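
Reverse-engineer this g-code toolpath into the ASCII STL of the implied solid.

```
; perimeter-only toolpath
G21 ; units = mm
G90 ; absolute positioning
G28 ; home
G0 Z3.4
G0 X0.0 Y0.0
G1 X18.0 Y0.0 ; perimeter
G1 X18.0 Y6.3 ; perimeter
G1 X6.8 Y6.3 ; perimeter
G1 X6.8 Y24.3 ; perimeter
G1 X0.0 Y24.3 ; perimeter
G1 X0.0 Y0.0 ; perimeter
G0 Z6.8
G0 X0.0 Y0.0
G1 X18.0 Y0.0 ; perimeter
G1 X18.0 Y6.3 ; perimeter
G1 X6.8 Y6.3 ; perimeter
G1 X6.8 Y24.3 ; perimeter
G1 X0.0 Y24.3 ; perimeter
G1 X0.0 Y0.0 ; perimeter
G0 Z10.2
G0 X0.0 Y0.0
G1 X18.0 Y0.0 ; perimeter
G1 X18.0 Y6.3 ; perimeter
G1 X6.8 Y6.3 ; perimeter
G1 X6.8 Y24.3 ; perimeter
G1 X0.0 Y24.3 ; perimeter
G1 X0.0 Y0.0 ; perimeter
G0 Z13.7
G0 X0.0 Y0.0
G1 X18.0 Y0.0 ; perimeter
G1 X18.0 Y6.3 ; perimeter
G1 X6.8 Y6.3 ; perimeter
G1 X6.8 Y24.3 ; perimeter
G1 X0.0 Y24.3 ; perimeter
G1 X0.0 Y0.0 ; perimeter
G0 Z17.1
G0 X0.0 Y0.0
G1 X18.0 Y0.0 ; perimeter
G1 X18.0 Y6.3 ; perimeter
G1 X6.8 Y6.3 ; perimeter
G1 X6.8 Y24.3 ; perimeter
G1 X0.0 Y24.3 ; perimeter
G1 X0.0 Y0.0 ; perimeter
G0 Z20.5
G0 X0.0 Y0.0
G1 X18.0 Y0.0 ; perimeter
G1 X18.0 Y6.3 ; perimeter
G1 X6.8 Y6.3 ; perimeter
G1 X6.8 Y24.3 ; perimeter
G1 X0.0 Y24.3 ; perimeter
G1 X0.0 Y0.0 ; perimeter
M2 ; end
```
solid part
  facet normal 0.0000 0.0000 -1.0000
    outer loop
      vertex 18.0 6.3 0.0
      vertex 18.0 0.0 0.0
      vertex 0.0 0.0 0.0
    endloop
  endfacet
  facet normal 0.0000 0.0000 -1.0000
    outer loop
      vertex 6.8 6.3 0.0
      vertex 18.0 6.3 0.0
      vertex 0.0 0.0 0.0
    endloop
  endfacet
  facet normal 0.0000 0.0000 -1.0000
    outer loop
      vertex 6.8 24.3 0.0
      vertex 6.8 6.3 0.0
      vertex 0.0 0.0 0.0
    endloop
  endfacet
  facet normal 0.0000 0.0000 -1.0000
    outer loop
      vertex 0.0 24.3 0.0
      vertex 6.8 24.3 0.0
      vertex 0.0 0.0 0.0
    endloop
  endfacet
  facet normal 0.0000 0.0000 1.0000
    outer loop
      vertex 0.0 0.0 20.5
      vertex 18.0 0.0 20.5
      vertex 18.0 6.3 20.5
    endloop
  endfacet
  facet normal 0.0000 0.0000 1.0000
    outer loop
      vertex 0.0 0.0 20.5
      vertex 18.0 6.3 20.5
      vertex 6.8 6.3 20.5
    endloop
  endfacet
  facet normal 0.0000 0.0000 1.0000
    outer loop
      vertex 0.0 0.0 20.5
      vertex 6.8 6.3 20.5
      vertex 6.8 24.3 20.5
    endloop
  endfacet
  facet normal 0.0000 0.0000 1.0000
    outer loop
      vertex 0.0 0.0 20.5
      vertex 6.8 24.3 20.5
      vertex 0.0 24.3 20.5
    endloop
  endfacet
  facet normal 0.0000 -1.0000 0.0000
    outer loop
      vertex 0.0 0.0 0.0
      vertex 18.0 0.0 0.0
      vertex 18.0 0.0 20.5
    endloop
  endfacet
  facet normal 0.0000 -1.0000 0.0000
    outer loop
      vertex 0.0 0.0 0.0
      vertex 18.0 0.0 20.5
      vertex 0.0 0.0 20.5
    endloop
  endfacet
  facet normal 1.0000 0.0000 0.0000
    outer loop
      vertex 18.0 0.0 0.0
      vertex 18.0 6.3 0.0
      vertex 18.0 6.3 20.5
    endloop
  endfacet
  facet normal 1.0000 0.0000 0.0000
    outer loop
      vertex 18.0 0.0 0.0
      vertex 18.0 6.3 20.5
      vertex 18.0 0.0 20.5
    endloop
  endfacet
  facet normal 0.0000 1.0000 0.0000
    outer loop
      vertex 18.0 6.3 0.0
      vertex 6.8 6.3 0.0
      vertex 6.8 6.3 20.5
    endloop
  endfacet
  facet normal 0.0000 1.0000 0.0000
    outer loop
      vertex 18.0 6.3 0.0
      vertex 6.8 6.3 20.5
      vertex 18.0 6.3 20.5
    endloop
  endfacet
  facet normal 1.0000 0.0000 0.0000
    outer loop
      vertex 6.8 6.3 0.0
      vertex 6.8 24.3 0.0
      vertex 6.8 24.3 20.5
    endloop
  endfacet
  facet normal 1.0000 0.0000 0.0000
    outer loop
      vertex 6.8 6.3 0.0
      vertex 6.8 24.3 20.5
      vertex 6.8 6.3 20.5
    endloop
  endfacet
  facet normal 0.0000 1.0000 0.0000
    outer loop
      vertex 6.8 24.3 0.0
      vertex 0.0 24.3 0.0
      vertex 0.0 24.3 20.5
    endloop
  endfacet
  facet normal 0.0000 1.0000 0.0000
    outer loop
      vertex 6.8 24.3 0.0
      vertex 0.0 24.3 20.5
      vertex 6.8 24.3 20.5
    endloop
  endfacet
  facet normal -1.0000 0.0000 0.0000
    outer loop
      vertex 0.0 24.3 0.0
      vertex 0.0 0.0 0.0
      vertex 0.0 0.0 20.5
    endloop
  endfacet
  facet normal -1.0000 0.0000 0.0000
    outer loop
      vertex 0.0 24.3 0.0
      vertex 0.0 0.0 20.5
      vertex 0.0 24.3 20.5
    endloop
  endfacet
endsolid part

The G0 Z moves step by Δz≈3.4 mm. Every layer's G1 loop is the same polygon, so the solid is a straight extrusion of it from z=0 to z≈20.5. Closing with flat bottom and top caps and triangulating gives 20 facets — an L-shaped prism: outer 18 × 24.3 mm, arm thicknesses ≈ 6.3 mm (horizontal) and 6.8 mm (vertical), extruded 20.5 mm in z.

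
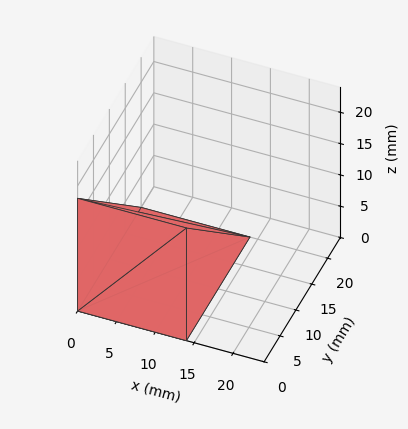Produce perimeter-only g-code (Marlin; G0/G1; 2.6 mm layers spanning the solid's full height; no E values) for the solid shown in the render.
Reading the render: the shape is a wedge (ramp): 14 × 20 mm base, rising to 18 mm along the y=0 edge and sloping linearly to z=0 at y=20 (dimensions read to the nearest mm from the axis ticks). For the g-code, the solid's height is divided into equal slices at the stated Δz and each level perimeter traced with G1 moves after a G0 lift.

; perimeter-only toolpath
G21 ; units = mm
G90 ; absolute positioning
G28 ; home
; layer 1
G0 Z2.6
G0 X0.0 Y0.0
G1 X14.0 Y0.0
G1 X14.0 Y17.1
G1 X0.0 Y17.1
G1 X0.0 Y0.0
; layer 2
G0 Z5.1
G0 X0.0 Y0.0
G1 X14.0 Y0.0
G1 X14.0 Y14.3
G1 X0.0 Y14.3
G1 X0.0 Y0.0
; layer 3
G0 Z7.7
G0 X0.0 Y0.0
G1 X14.0 Y0.0
G1 X14.0 Y11.4
G1 X0.0 Y11.4
G1 X0.0 Y0.0
; layer 4
G0 Z10.3
G0 X0.0 Y0.0
G1 X14.0 Y0.0
G1 X14.0 Y8.6
G1 X0.0 Y8.6
G1 X0.0 Y0.0
; layer 5
G0 Z12.9
G0 X0.0 Y0.0
G1 X14.0 Y0.0
G1 X14.0 Y5.7
G1 X0.0 Y5.7
G1 X0.0 Y0.0
; layer 6
G0 Z15.4
G0 X0.0 Y0.0
G1 X14.0 Y0.0
G1 X14.0 Y2.9
G1 X0.0 Y2.9
G1 X0.0 Y0.0
M2 ; end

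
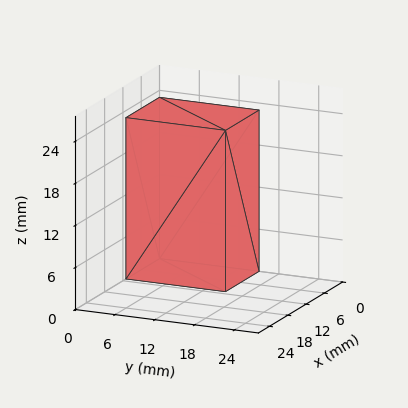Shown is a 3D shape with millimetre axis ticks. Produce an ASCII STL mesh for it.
Reading the render: the shape is a rectangular box, roughly 11 × 15 mm footprint and 23 mm tall (dimensions read to the nearest mm from the axis ticks). For the STL, each face is triangulated and given an outward normal.

solid part
  facet normal 0.0000 0.0000 -1.0000
    outer loop
      vertex 11.0 15.0 0.0
      vertex 11.0 0.0 0.0
      vertex 0.0 0.0 0.0
    endloop
  endfacet
  facet normal 0.0000 0.0000 -1.0000
    outer loop
      vertex 0.0 15.0 0.0
      vertex 11.0 15.0 0.0
      vertex 0.0 0.0 0.0
    endloop
  endfacet
  facet normal 0.0000 0.0000 1.0000
    outer loop
      vertex 0.0 0.0 23.0
      vertex 11.0 0.0 23.0
      vertex 11.0 15.0 23.0
    endloop
  endfacet
  facet normal 0.0000 0.0000 1.0000
    outer loop
      vertex 0.0 0.0 23.0
      vertex 11.0 15.0 23.0
      vertex 0.0 15.0 23.0
    endloop
  endfacet
  facet normal 0.0000 -1.0000 0.0000
    outer loop
      vertex 0.0 0.0 0.0
      vertex 11.0 0.0 0.0
      vertex 11.0 0.0 23.0
    endloop
  endfacet
  facet normal 0.0000 -1.0000 0.0000
    outer loop
      vertex 0.0 0.0 0.0
      vertex 11.0 0.0 23.0
      vertex 0.0 0.0 23.0
    endloop
  endfacet
  facet normal 0.0000 1.0000 0.0000
    outer loop
      vertex 11.0 15.0 23.0
      vertex 11.0 15.0 0.0
      vertex 0.0 15.0 0.0
    endloop
  endfacet
  facet normal 0.0000 1.0000 0.0000
    outer loop
      vertex 0.0 15.0 23.0
      vertex 11.0 15.0 23.0
      vertex 0.0 15.0 0.0
    endloop
  endfacet
  facet normal -1.0000 0.0000 0.0000
    outer loop
      vertex 0.0 15.0 23.0
      vertex 0.0 15.0 0.0
      vertex 0.0 0.0 0.0
    endloop
  endfacet
  facet normal -1.0000 0.0000 0.0000
    outer loop
      vertex 0.0 0.0 23.0
      vertex 0.0 15.0 23.0
      vertex 0.0 0.0 0.0
    endloop
  endfacet
  facet normal 1.0000 0.0000 0.0000
    outer loop
      vertex 11.0 0.0 0.0
      vertex 11.0 15.0 0.0
      vertex 11.0 15.0 23.0
    endloop
  endfacet
  facet normal 1.0000 0.0000 0.0000
    outer loop
      vertex 11.0 0.0 0.0
      vertex 11.0 15.0 23.0
      vertex 11.0 0.0 23.0
    endloop
  endfacet
endsolid part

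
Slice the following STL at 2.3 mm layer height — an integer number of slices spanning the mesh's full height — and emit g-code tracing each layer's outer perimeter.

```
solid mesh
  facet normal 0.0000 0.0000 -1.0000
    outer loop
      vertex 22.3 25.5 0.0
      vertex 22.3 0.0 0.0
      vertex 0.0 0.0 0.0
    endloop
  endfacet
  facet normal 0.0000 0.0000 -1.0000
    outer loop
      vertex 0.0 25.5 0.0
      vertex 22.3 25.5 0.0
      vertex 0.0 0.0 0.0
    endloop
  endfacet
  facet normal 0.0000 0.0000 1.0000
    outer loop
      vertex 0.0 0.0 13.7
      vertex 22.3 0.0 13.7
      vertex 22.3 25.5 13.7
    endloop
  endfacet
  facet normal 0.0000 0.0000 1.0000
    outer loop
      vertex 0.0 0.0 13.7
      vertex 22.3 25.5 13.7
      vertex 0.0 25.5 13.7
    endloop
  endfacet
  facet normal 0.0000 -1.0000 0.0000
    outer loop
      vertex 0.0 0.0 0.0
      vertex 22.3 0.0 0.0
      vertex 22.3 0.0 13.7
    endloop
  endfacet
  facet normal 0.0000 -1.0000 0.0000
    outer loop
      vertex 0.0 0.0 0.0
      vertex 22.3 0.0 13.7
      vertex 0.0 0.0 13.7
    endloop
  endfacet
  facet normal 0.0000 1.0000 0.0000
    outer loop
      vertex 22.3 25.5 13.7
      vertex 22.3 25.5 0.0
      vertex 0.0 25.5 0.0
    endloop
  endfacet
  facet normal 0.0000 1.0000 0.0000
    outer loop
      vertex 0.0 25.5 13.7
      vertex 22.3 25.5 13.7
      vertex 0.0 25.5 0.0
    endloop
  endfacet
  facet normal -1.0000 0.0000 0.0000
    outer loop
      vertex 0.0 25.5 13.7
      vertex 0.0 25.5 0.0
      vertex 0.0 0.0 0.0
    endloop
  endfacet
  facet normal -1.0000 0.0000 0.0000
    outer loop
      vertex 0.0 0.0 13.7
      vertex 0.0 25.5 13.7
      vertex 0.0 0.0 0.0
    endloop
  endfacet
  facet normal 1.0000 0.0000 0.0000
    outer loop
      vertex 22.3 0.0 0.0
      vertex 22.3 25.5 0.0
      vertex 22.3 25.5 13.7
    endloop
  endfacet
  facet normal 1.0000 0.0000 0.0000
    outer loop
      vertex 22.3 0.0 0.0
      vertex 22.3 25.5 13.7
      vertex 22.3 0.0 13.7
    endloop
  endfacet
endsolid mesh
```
; perimeter-only toolpath
G21 ; units = mm
G90 ; absolute positioning
G28 ; home
; layer 1
G0 Z2.3
G0 X0.0 Y0.0
G1 X22.3 Y0.0
G1 X22.3 Y25.5
G1 X0.0 Y25.5
G1 X0.0 Y0.0
; layer 2
G0 Z4.6
G0 X0.0 Y0.0
G1 X22.3 Y0.0
G1 X22.3 Y25.5
G1 X0.0 Y25.5
G1 X0.0 Y0.0
; layer 3
G0 Z6.8
G0 X0.0 Y0.0
G1 X22.3 Y0.0
G1 X22.3 Y25.5
G1 X0.0 Y25.5
G1 X0.0 Y0.0
; layer 4
G0 Z9.1
G0 X0.0 Y0.0
G1 X22.3 Y0.0
G1 X22.3 Y25.5
G1 X0.0 Y25.5
G1 X0.0 Y0.0
; layer 5
G0 Z11.4
G0 X0.0 Y0.0
G1 X22.3 Y0.0
G1 X22.3 Y25.5
G1 X0.0 Y25.5
G1 X0.0 Y0.0
; layer 6
G0 Z13.7
G0 X0.0 Y0.0
G1 X22.3 Y0.0
G1 X22.3 Y25.5
G1 X0.0 Y25.5
G1 X0.0 Y0.0
M2 ; end

The solid is a rectangular box, roughly 22.3 × 25.5 mm footprint and 13.7 mm tall. Slicing at Δz = 2.3 mm — 6 equal slices spanning the solid's height, so layer i sits at z = i·h/6 — gives 6 non-empty perimeters. Each is a 4-segment closed polygon; G0 lifts to the layer z and rapids to the start vertex, then G1 traces the edges.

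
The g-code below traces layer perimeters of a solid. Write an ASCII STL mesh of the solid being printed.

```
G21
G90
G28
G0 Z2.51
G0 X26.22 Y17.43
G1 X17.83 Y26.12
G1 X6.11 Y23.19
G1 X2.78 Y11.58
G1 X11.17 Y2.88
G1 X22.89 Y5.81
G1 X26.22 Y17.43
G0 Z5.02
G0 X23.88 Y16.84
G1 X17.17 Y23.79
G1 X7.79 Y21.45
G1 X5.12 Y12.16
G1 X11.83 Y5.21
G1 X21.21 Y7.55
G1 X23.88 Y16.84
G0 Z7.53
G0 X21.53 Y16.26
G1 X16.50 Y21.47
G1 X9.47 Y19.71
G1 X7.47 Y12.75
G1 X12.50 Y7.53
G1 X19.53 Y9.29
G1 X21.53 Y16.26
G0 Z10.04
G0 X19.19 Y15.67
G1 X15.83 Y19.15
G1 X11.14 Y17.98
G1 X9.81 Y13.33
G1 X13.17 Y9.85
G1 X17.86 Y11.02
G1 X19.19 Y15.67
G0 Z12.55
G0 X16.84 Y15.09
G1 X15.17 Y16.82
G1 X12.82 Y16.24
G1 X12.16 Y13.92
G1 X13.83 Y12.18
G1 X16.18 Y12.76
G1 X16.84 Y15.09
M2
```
solid part
  facet normal 0.0000 0.0000 -1.0000
    outer loop
      vertex 4.43 24.93 0.00
      vertex 18.50 28.44 0.00
      vertex 28.57 18.01 0.00
    endloop
  endfacet
  facet normal 0.0000 0.0000 -1.0000
    outer loop
      vertex 0.43 10.99 0.00
      vertex 4.43 24.93 0.00
      vertex 28.57 18.01 0.00
    endloop
  endfacet
  facet normal 0.0000 0.0000 -1.0000
    outer loop
      vertex 10.50 0.56 0.00
      vertex 0.43 10.99 0.00
      vertex 28.57 18.01 0.00
    endloop
  endfacet
  facet normal 0.0000 0.0000 -1.0000
    outer loop
      vertex 24.57 4.07 0.00
      vertex 10.50 0.56 0.00
      vertex 28.57 18.01 0.00
    endloop
  endfacet
  facet normal 0.5525 0.5334 0.6405
    outer loop
      vertex 28.57 18.01 0.00
      vertex 18.50 28.44 0.00
      vertex 14.50 14.50 15.06
    endloop
  endfacet
  facet normal -0.1859 0.7452 0.6404
    outer loop
      vertex 18.50 28.44 0.00
      vertex 4.43 24.93 0.00
      vertex 14.50 14.50 15.06
    endloop
  endfacet
  facet normal -0.7383 0.2118 0.6404
    outer loop
      vertex 4.43 24.93 0.00
      vertex 0.43 10.99 0.00
      vertex 14.50 14.50 15.06
    endloop
  endfacet
  facet normal -0.5525 -0.5334 0.6405
    outer loop
      vertex 0.43 10.99 0.00
      vertex 10.50 0.56 0.00
      vertex 14.50 14.50 15.06
    endloop
  endfacet
  facet normal 0.1859 -0.7452 0.6404
    outer loop
      vertex 10.50 0.56 0.00
      vertex 24.57 4.07 0.00
      vertex 14.50 14.50 15.06
    endloop
  endfacet
  facet normal 0.7383 -0.2118 0.6404
    outer loop
      vertex 24.57 4.07 0.00
      vertex 28.57 18.01 0.00
      vertex 14.50 14.50 15.06
    endloop
  endfacet
endsolid part

The G0 Z moves step by Δz≈2.51 mm. The G1 loops shrink linearly with z, so the solid tapers from its base footprint up to z≈15.1. Closing with a flat bottom cap and the tapered top and triangulating gives 10 facets — a regular 6-sided pyramid, base circumscribed radius ≈ 14.5 mm, apex at z ≈ 15.1 mm.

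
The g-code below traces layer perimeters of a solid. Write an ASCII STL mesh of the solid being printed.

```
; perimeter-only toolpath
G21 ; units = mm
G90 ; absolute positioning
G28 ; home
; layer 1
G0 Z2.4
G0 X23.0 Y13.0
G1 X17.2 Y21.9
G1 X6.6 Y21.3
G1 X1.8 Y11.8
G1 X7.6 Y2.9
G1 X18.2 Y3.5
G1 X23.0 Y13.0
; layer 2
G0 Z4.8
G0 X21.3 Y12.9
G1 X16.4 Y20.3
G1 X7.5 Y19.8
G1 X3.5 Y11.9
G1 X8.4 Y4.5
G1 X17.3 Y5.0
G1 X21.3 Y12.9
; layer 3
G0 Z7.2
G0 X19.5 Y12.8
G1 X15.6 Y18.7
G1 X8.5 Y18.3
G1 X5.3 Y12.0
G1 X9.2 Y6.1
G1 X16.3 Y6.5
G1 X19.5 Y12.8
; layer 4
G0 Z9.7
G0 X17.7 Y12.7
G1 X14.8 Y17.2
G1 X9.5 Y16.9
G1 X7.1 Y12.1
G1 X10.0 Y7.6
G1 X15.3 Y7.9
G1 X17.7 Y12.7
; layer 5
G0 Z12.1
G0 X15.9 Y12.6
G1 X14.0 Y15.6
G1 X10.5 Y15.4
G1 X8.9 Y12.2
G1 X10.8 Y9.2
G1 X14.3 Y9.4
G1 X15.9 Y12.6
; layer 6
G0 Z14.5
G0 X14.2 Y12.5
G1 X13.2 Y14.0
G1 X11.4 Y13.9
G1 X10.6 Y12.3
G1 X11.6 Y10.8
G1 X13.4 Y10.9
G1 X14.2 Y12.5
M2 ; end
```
solid part
  facet normal 0.0000 0.0000 -1.0000
    outer loop
      vertex 5.6 22.8 0.0
      vertex 18.0 23.5 0.0
      vertex 24.8 13.1 0.0
    endloop
  endfacet
  facet normal 0.0000 0.0000 -1.0000
    outer loop
      vertex 0.0 11.7 0.0
      vertex 5.6 22.8 0.0
      vertex 24.8 13.1 0.0
    endloop
  endfacet
  facet normal 0.0000 0.0000 -1.0000
    outer loop
      vertex 6.8 1.3 0.0
      vertex 0.0 11.7 0.0
      vertex 24.8 13.1 0.0
    endloop
  endfacet
  facet normal 0.0000 0.0000 -1.0000
    outer loop
      vertex 19.2 2.0 0.0
      vertex 6.8 1.3 0.0
      vertex 24.8 13.1 0.0
    endloop
  endfacet
  facet normal 0.7060 0.4616 0.5371
    outer loop
      vertex 24.8 13.1 0.0
      vertex 18.0 23.5 0.0
      vertex 12.4 12.4 16.9
    endloop
  endfacet
  facet normal -0.0475 0.8420 0.5373
    outer loop
      vertex 18.0 23.5 0.0
      vertex 5.6 22.8 0.0
      vertex 12.4 12.4 16.9
    endloop
  endfacet
  facet normal -0.7532 0.3800 0.5369
    outer loop
      vertex 5.6 22.8 0.0
      vertex 0.0 11.7 0.0
      vertex 12.4 12.4 16.9
    endloop
  endfacet
  facet normal -0.7060 -0.4616 0.5371
    outer loop
      vertex 0.0 11.7 0.0
      vertex 6.8 1.3 0.0
      vertex 12.4 12.4 16.9
    endloop
  endfacet
  facet normal 0.0475 -0.8420 0.5373
    outer loop
      vertex 6.8 1.3 0.0
      vertex 19.2 2.0 0.0
      vertex 12.4 12.4 16.9
    endloop
  endfacet
  facet normal 0.7532 -0.3800 0.5369
    outer loop
      vertex 19.2 2.0 0.0
      vertex 24.8 13.1 0.0
      vertex 12.4 12.4 16.9
    endloop
  endfacet
endsolid part

The G0 Z moves step by Δz≈2.4 mm. The G1 loops shrink linearly with z, so the solid tapers from its base footprint up to z≈16.9. Closing with a flat bottom cap and the tapered top and triangulating gives 10 facets — a regular 6-sided pyramid, base circumscribed radius ≈ 12.4 mm, apex at z ≈ 16.9 mm.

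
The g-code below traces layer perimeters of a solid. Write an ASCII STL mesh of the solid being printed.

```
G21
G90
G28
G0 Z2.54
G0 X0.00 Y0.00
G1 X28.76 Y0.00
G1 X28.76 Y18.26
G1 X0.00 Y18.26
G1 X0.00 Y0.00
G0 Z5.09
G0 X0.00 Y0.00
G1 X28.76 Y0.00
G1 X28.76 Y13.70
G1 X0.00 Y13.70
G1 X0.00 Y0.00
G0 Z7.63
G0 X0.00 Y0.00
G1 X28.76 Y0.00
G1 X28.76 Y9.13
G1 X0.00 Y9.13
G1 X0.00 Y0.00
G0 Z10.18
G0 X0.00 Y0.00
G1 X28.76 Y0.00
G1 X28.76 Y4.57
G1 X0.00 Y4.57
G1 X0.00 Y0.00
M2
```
solid part
  facet normal 0.0000 0.0000 -1.0000
    outer loop
      vertex 28.76 22.83 0.00
      vertex 28.76 0.00 0.00
      vertex 0.00 0.00 0.00
    endloop
  endfacet
  facet normal 0.0000 0.0000 -1.0000
    outer loop
      vertex 0.00 22.83 0.00
      vertex 28.76 22.83 0.00
      vertex 0.00 0.00 0.00
    endloop
  endfacet
  facet normal 0.0000 -1.0000 0.0000
    outer loop
      vertex 0.00 0.00 0.00
      vertex 28.76 0.00 0.00
      vertex 28.76 0.00 12.72
    endloop
  endfacet
  facet normal 0.0000 -1.0000 0.0000
    outer loop
      vertex 0.00 0.00 0.00
      vertex 28.76 0.00 12.72
      vertex 0.00 0.00 12.72
    endloop
  endfacet
  facet normal 0.0000 0.4867 0.8736
    outer loop
      vertex 0.00 0.00 12.72
      vertex 28.76 0.00 12.72
      vertex 28.76 22.83 0.00
    endloop
  endfacet
  facet normal 0.0000 0.4867 0.8736
    outer loop
      vertex 0.00 0.00 12.72
      vertex 28.76 22.83 0.00
      vertex 0.00 22.83 0.00
    endloop
  endfacet
  facet normal -1.0000 0.0000 0.0000
    outer loop
      vertex 0.00 0.00 12.72
      vertex 0.00 22.83 0.00
      vertex 0.00 0.00 0.00
    endloop
  endfacet
  facet normal 1.0000 0.0000 0.0000
    outer loop
      vertex 28.76 0.00 0.00
      vertex 28.76 22.83 0.00
      vertex 28.76 0.00 12.72
    endloop
  endfacet
endsolid part

The G0 Z moves step by Δz≈2.54 mm. The G1 loops shrink linearly with z, so the solid tapers from its base footprint up to z≈12.7. Closing with a flat bottom cap and the tapered top and triangulating gives 8 facets — a wedge (ramp): 28.8 × 22.8 mm base, rising to 12.7 mm along the y=0 edge and sloping linearly to z=0 at y=22.8.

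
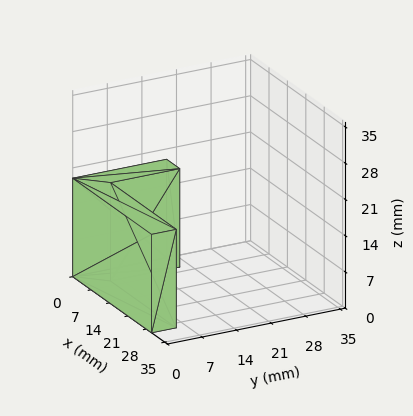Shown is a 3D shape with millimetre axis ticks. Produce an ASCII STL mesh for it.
Reading the render: the shape is an L-shaped prism: outer 30 × 19 mm, arm thicknesses ≈ 5 mm (horizontal) and 5 mm (vertical), extruded 19 mm in z (dimensions read to the nearest mm from the axis ticks). For the STL, each face is triangulated and given an outward normal.

solid part
  facet normal 0.0000 0.0000 -1.0000
    outer loop
      vertex 30.00 5.00 0.00
      vertex 30.00 0.00 0.00
      vertex 0.00 0.00 0.00
    endloop
  endfacet
  facet normal 0.0000 0.0000 -1.0000
    outer loop
      vertex 5.00 5.00 0.00
      vertex 30.00 5.00 0.00
      vertex 0.00 0.00 0.00
    endloop
  endfacet
  facet normal 0.0000 0.0000 -1.0000
    outer loop
      vertex 5.00 19.00 0.00
      vertex 5.00 5.00 0.00
      vertex 0.00 0.00 0.00
    endloop
  endfacet
  facet normal 0.0000 0.0000 -1.0000
    outer loop
      vertex 0.00 19.00 0.00
      vertex 5.00 19.00 0.00
      vertex 0.00 0.00 0.00
    endloop
  endfacet
  facet normal 0.0000 0.0000 1.0000
    outer loop
      vertex 0.00 0.00 19.00
      vertex 30.00 0.00 19.00
      vertex 30.00 5.00 19.00
    endloop
  endfacet
  facet normal 0.0000 0.0000 1.0000
    outer loop
      vertex 0.00 0.00 19.00
      vertex 30.00 5.00 19.00
      vertex 5.00 5.00 19.00
    endloop
  endfacet
  facet normal 0.0000 0.0000 1.0000
    outer loop
      vertex 0.00 0.00 19.00
      vertex 5.00 5.00 19.00
      vertex 5.00 19.00 19.00
    endloop
  endfacet
  facet normal 0.0000 0.0000 1.0000
    outer loop
      vertex 0.00 0.00 19.00
      vertex 5.00 19.00 19.00
      vertex 0.00 19.00 19.00
    endloop
  endfacet
  facet normal 0.0000 -1.0000 0.0000
    outer loop
      vertex 0.00 0.00 0.00
      vertex 30.00 0.00 0.00
      vertex 30.00 0.00 19.00
    endloop
  endfacet
  facet normal 0.0000 -1.0000 0.0000
    outer loop
      vertex 0.00 0.00 0.00
      vertex 30.00 0.00 19.00
      vertex 0.00 0.00 19.00
    endloop
  endfacet
  facet normal 1.0000 0.0000 0.0000
    outer loop
      vertex 30.00 0.00 0.00
      vertex 30.00 5.00 0.00
      vertex 30.00 5.00 19.00
    endloop
  endfacet
  facet normal 1.0000 0.0000 0.0000
    outer loop
      vertex 30.00 0.00 0.00
      vertex 30.00 5.00 19.00
      vertex 30.00 0.00 19.00
    endloop
  endfacet
  facet normal 0.0000 1.0000 0.0000
    outer loop
      vertex 30.00 5.00 0.00
      vertex 5.00 5.00 0.00
      vertex 5.00 5.00 19.00
    endloop
  endfacet
  facet normal 0.0000 1.0000 0.0000
    outer loop
      vertex 30.00 5.00 0.00
      vertex 5.00 5.00 19.00
      vertex 30.00 5.00 19.00
    endloop
  endfacet
  facet normal 1.0000 0.0000 0.0000
    outer loop
      vertex 5.00 5.00 0.00
      vertex 5.00 19.00 0.00
      vertex 5.00 19.00 19.00
    endloop
  endfacet
  facet normal 1.0000 0.0000 0.0000
    outer loop
      vertex 5.00 5.00 0.00
      vertex 5.00 19.00 19.00
      vertex 5.00 5.00 19.00
    endloop
  endfacet
  facet normal 0.0000 1.0000 0.0000
    outer loop
      vertex 5.00 19.00 0.00
      vertex 0.00 19.00 0.00
      vertex 0.00 19.00 19.00
    endloop
  endfacet
  facet normal 0.0000 1.0000 0.0000
    outer loop
      vertex 5.00 19.00 0.00
      vertex 0.00 19.00 19.00
      vertex 5.00 19.00 19.00
    endloop
  endfacet
  facet normal -1.0000 0.0000 0.0000
    outer loop
      vertex 0.00 19.00 0.00
      vertex 0.00 0.00 0.00
      vertex 0.00 0.00 19.00
    endloop
  endfacet
  facet normal -1.0000 0.0000 0.0000
    outer loop
      vertex 0.00 19.00 0.00
      vertex 0.00 0.00 19.00
      vertex 0.00 19.00 19.00
    endloop
  endfacet
endsolid part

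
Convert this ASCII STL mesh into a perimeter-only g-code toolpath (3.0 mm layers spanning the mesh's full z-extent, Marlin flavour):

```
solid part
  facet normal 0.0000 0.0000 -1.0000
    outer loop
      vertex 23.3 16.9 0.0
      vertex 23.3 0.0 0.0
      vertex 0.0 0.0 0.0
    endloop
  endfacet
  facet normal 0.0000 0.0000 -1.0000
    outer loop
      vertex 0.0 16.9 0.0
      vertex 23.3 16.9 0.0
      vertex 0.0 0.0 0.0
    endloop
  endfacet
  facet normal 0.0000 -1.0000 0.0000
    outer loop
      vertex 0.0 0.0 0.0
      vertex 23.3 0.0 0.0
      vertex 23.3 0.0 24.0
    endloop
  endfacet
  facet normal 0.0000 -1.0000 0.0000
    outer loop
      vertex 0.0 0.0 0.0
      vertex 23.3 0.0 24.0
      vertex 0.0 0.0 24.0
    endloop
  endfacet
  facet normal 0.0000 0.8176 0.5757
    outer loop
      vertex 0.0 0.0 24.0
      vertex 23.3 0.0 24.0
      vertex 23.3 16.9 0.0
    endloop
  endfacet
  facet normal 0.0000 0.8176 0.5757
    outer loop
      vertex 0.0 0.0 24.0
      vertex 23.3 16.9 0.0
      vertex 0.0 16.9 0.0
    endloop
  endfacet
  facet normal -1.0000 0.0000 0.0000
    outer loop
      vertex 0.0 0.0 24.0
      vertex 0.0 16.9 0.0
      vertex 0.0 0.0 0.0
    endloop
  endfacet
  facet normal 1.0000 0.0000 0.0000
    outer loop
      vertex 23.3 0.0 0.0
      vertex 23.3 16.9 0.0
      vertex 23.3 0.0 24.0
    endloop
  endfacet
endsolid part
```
; perimeter-only toolpath
G21 ; units = mm
G90 ; absolute positioning
G28 ; home
; layer 1
G0 Z3.0
G0 X0.0 Y0.0
G1 X23.3 Y0.0
G1 X23.3 Y14.8
G1 X0.0 Y14.8
G1 X0.0 Y0.0
; layer 2
G0 Z6.0
G0 X0.0 Y0.0
G1 X23.3 Y0.0
G1 X23.3 Y12.7
G1 X0.0 Y12.7
G1 X0.0 Y0.0
; layer 3
G0 Z9.0
G0 X0.0 Y0.0
G1 X23.3 Y0.0
G1 X23.3 Y10.6
G1 X0.0 Y10.6
G1 X0.0 Y0.0
; layer 4
G0 Z12.0
G0 X0.0 Y0.0
G1 X23.3 Y0.0
G1 X23.3 Y8.4
G1 X0.0 Y8.4
G1 X0.0 Y0.0
; layer 5
G0 Z15.0
G0 X0.0 Y0.0
G1 X23.3 Y0.0
G1 X23.3 Y6.3
G1 X0.0 Y6.3
G1 X0.0 Y0.0
; layer 6
G0 Z18.0
G0 X0.0 Y0.0
G1 X23.3 Y0.0
G1 X23.3 Y4.2
G1 X0.0 Y4.2
G1 X0.0 Y0.0
; layer 7
G0 Z21.0
G0 X0.0 Y0.0
G1 X23.3 Y0.0
G1 X23.3 Y2.1
G1 X0.0 Y2.1
G1 X0.0 Y0.0
M2 ; end

The solid is a wedge (ramp): 23.3 × 16.9 mm base, rising to 24 mm along the y=0 edge and sloping linearly to z=0 at y=16.9. Slicing at Δz = 3.0 mm — 8 equal slices spanning the solid's height, so layer i sits at z = i·h/8 — gives 7 non-empty perimeters. Each is a 4-segment closed polygon; G0 lifts to the layer z and rapids to the start vertex, then G1 traces the edges. The cross-section shrinks linearly with z (the slice at the apex is degenerate and omitted).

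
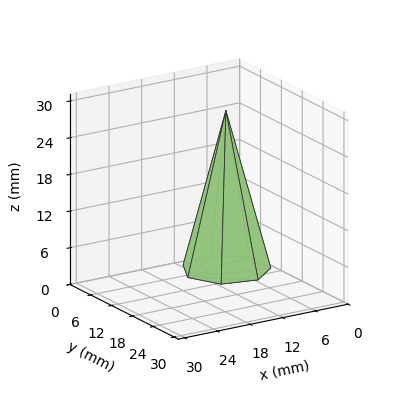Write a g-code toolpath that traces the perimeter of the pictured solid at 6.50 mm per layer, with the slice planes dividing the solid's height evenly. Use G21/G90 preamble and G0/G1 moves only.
Reading the render: the shape is a regular 7-sided pyramid, base circumscribed radius ≈ 7 mm, apex at z ≈ 26 mm (dimensions read to the nearest mm from the axis ticks). For the g-code, the solid's height is divided into equal slices at the stated Δz and each level perimeter traced with G1 moves after a G0 lift.

; perimeter-only toolpath
G21 ; units = mm
G90 ; absolute positioning
G28 ; home
; layer 1
G0 Z6.50
G0 X12.25 Y7.00
G1 X10.27 Y11.10
G1 X5.83 Y12.12
G1 X2.27 Y9.28
G1 X2.27 Y4.72
G1 X5.83 Y1.89
G1 X10.27 Y2.90
G1 X12.25 Y7.00
; layer 2
G0 Z13.00
G0 X10.50 Y7.00
G1 X9.18 Y9.73
G1 X6.22 Y10.41
G1 X3.84 Y8.52
G1 X3.84 Y5.48
G1 X6.22 Y3.59
G1 X9.18 Y4.26
G1 X10.50 Y7.00
; layer 3
G0 Z19.50
G0 X8.75 Y7.00
G1 X8.09 Y8.37
G1 X6.61 Y8.71
G1 X5.42 Y7.76
G1 X5.42 Y6.24
G1 X6.61 Y5.29
G1 X8.09 Y5.63
G1 X8.75 Y7.00
M2 ; end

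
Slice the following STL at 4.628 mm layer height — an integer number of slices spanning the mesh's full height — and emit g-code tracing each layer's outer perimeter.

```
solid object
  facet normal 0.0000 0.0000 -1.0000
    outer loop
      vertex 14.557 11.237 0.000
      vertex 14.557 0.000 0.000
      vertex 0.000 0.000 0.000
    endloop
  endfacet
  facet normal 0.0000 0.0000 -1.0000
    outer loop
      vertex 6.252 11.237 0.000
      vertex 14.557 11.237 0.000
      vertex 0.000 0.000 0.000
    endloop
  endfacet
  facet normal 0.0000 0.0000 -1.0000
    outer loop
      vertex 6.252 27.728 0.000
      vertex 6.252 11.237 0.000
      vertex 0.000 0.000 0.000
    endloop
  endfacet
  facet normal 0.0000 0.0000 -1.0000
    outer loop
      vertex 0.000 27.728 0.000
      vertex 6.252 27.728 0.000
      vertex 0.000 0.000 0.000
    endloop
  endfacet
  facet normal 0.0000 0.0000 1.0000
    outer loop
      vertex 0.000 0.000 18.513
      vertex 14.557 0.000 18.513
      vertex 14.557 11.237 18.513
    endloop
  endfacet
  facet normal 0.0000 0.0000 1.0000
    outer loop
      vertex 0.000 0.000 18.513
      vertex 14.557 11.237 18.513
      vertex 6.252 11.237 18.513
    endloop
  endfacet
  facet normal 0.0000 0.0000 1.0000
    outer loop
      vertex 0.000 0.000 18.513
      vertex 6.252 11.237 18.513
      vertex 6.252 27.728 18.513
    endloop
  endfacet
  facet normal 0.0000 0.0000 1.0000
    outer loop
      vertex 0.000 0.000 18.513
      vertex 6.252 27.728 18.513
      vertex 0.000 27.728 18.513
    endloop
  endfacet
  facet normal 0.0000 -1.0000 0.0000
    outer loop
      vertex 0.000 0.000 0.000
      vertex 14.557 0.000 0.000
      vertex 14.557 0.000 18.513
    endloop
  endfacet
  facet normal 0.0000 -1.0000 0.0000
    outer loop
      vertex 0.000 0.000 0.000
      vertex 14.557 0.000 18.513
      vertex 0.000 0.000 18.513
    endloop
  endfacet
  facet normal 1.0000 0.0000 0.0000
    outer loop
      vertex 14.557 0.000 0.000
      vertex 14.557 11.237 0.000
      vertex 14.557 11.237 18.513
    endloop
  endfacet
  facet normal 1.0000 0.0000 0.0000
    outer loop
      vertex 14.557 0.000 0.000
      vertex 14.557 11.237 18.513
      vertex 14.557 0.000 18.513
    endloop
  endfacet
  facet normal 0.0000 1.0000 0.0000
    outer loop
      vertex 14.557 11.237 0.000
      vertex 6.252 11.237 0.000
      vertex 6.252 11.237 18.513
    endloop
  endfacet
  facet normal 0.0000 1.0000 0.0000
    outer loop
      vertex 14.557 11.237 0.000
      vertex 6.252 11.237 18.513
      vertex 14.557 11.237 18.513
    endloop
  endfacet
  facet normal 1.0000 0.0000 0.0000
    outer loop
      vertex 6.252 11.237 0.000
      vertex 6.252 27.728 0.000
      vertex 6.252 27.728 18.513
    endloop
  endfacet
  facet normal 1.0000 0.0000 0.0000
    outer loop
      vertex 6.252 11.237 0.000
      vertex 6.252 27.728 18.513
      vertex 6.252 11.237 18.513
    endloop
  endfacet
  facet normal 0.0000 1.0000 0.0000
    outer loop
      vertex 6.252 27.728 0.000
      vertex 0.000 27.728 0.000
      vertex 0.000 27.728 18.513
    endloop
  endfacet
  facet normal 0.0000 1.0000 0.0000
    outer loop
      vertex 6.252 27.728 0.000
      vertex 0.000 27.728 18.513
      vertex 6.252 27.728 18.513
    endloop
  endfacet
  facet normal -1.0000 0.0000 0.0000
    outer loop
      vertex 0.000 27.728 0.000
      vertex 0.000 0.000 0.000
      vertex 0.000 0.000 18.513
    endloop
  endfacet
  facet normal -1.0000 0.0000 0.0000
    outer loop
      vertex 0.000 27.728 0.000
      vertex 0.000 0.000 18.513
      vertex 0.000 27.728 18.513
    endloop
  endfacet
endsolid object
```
; perimeter-only toolpath
G21 ; units = mm
G90 ; absolute positioning
G28 ; home
; layer 1
G0 Z4.628
G0 X0.000 Y0.000
G1 X14.557 Y0.000
G1 X14.557 Y11.237
G1 X6.252 Y11.237
G1 X6.252 Y27.728
G1 X0.000 Y27.728
G1 X0.000 Y0.000
; layer 2
G0 Z9.257
G0 X0.000 Y0.000
G1 X14.557 Y0.000
G1 X14.557 Y11.237
G1 X6.252 Y11.237
G1 X6.252 Y27.728
G1 X0.000 Y27.728
G1 X0.000 Y0.000
; layer 3
G0 Z13.885
G0 X0.000 Y0.000
G1 X14.557 Y0.000
G1 X14.557 Y11.237
G1 X6.252 Y11.237
G1 X6.252 Y27.728
G1 X0.000 Y27.728
G1 X0.000 Y0.000
; layer 4
G0 Z18.513
G0 X0.000 Y0.000
G1 X14.557 Y0.000
G1 X14.557 Y11.237
G1 X6.252 Y11.237
G1 X6.252 Y27.728
G1 X0.000 Y27.728
G1 X0.000 Y0.000
M2 ; end

The solid is an L-shaped prism: outer 14.6 × 27.7 mm, arm thicknesses ≈ 11.2 mm (horizontal) and 6.25 mm (vertical), extruded 18.5 mm in z. Slicing at Δz = 4.628 mm — 4 equal slices spanning the solid's height, so layer i sits at z = i·h/4 — gives 4 non-empty perimeters. Each is a 6-segment closed polygon; G0 lifts to the layer z and rapids to the start vertex, then G1 traces the edges.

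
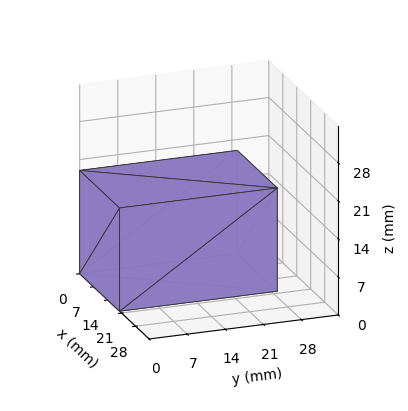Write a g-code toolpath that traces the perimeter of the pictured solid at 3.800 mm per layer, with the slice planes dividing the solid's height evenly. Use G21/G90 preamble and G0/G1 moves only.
Reading the render: the shape is a rectangular box, roughly 20 × 29 mm footprint and 19 mm tall (dimensions read to the nearest mm from the axis ticks). For the g-code, the solid's height is divided into equal slices at the stated Δz and each level perimeter traced with G1 moves after a G0 lift.

; perimeter-only toolpath
G21 ; units = mm
G90 ; absolute positioning
G28 ; home
; layer 1
G0 Z3.800
G0 X0.000 Y0.000
G1 X20.000 Y0.000
G1 X20.000 Y29.000
G1 X0.000 Y29.000
G1 X0.000 Y0.000
; layer 2
G0 Z7.600
G0 X0.000 Y0.000
G1 X20.000 Y0.000
G1 X20.000 Y29.000
G1 X0.000 Y29.000
G1 X0.000 Y0.000
; layer 3
G0 Z11.400
G0 X0.000 Y0.000
G1 X20.000 Y0.000
G1 X20.000 Y29.000
G1 X0.000 Y29.000
G1 X0.000 Y0.000
; layer 4
G0 Z15.200
G0 X0.000 Y0.000
G1 X20.000 Y0.000
G1 X20.000 Y29.000
G1 X0.000 Y29.000
G1 X0.000 Y0.000
; layer 5
G0 Z19.000
G0 X0.000 Y0.000
G1 X20.000 Y0.000
G1 X20.000 Y29.000
G1 X0.000 Y29.000
G1 X0.000 Y0.000
M2 ; end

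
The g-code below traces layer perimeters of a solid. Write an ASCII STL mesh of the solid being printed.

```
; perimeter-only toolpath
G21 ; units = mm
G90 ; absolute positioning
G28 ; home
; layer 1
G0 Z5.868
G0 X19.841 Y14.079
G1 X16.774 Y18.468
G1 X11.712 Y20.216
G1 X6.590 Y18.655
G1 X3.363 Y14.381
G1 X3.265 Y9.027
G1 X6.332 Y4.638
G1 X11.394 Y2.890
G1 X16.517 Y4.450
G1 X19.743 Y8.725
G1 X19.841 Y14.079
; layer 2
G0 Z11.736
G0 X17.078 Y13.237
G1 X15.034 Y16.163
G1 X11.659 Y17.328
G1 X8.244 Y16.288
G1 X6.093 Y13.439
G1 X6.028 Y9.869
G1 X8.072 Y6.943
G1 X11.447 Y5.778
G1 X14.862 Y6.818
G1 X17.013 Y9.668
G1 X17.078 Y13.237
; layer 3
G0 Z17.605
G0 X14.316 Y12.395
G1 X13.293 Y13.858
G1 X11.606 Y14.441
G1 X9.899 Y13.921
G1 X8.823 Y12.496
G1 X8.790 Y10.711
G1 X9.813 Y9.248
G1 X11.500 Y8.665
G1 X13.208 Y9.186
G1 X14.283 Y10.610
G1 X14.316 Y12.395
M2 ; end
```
solid part
  facet normal 0.0000 0.0000 -1.0000
    outer loop
      vertex 11.765 23.104 0.000
      vertex 18.514 20.773 0.000
      vertex 22.604 14.921 0.000
    endloop
  endfacet
  facet normal 0.0000 0.0000 -1.0000
    outer loop
      vertex 4.935 21.023 0.000
      vertex 11.765 23.104 0.000
      vertex 22.604 14.921 0.000
    endloop
  endfacet
  facet normal 0.0000 0.0000 -1.0000
    outer loop
      vertex 0.633 15.324 0.000
      vertex 4.935 21.023 0.000
      vertex 22.604 14.921 0.000
    endloop
  endfacet
  facet normal 0.0000 0.0000 -1.0000
    outer loop
      vertex 0.502 8.185 0.000
      vertex 0.633 15.324 0.000
      vertex 22.604 14.921 0.000
    endloop
  endfacet
  facet normal 0.0000 0.0000 -1.0000
    outer loop
      vertex 4.592 2.333 0.000
      vertex 0.502 8.185 0.000
      vertex 22.604 14.921 0.000
    endloop
  endfacet
  facet normal 0.0000 0.0000 -1.0000
    outer loop
      vertex 11.341 0.002 0.000
      vertex 4.592 2.333 0.000
      vertex 22.604 14.921 0.000
    endloop
  endfacet
  facet normal 0.0000 0.0000 -1.0000
    outer loop
      vertex 18.171 2.083 0.000
      vertex 11.341 0.002 0.000
      vertex 22.604 14.921 0.000
    endloop
  endfacet
  facet normal 0.0000 0.0000 -1.0000
    outer loop
      vertex 22.473 7.782 0.000
      vertex 18.171 2.083 0.000
      vertex 22.604 14.921 0.000
    endloop
  endfacet
  facet normal 0.7424 0.5188 0.4239
    outer loop
      vertex 22.604 14.921 0.000
      vertex 18.514 20.773 0.000
      vertex 11.553 11.553 23.473
    endloop
  endfacet
  facet normal 0.2957 0.8561 0.4239
    outer loop
      vertex 18.514 20.773 0.000
      vertex 11.765 23.104 0.000
      vertex 11.553 11.553 23.473
    endloop
  endfacet
  facet normal -0.2640 0.8664 0.4240
    outer loop
      vertex 11.765 23.104 0.000
      vertex 4.935 21.023 0.000
      vertex 11.553 11.553 23.473
    endloop
  endfacet
  facet normal -0.7229 0.5457 0.4239
    outer loop
      vertex 4.935 21.023 0.000
      vertex 0.633 15.324 0.000
      vertex 11.553 11.553 23.473
    endloop
  endfacet
  facet normal -0.9055 0.0166 0.4239
    outer loop
      vertex 0.633 15.324 0.000
      vertex 0.502 8.185 0.000
      vertex 11.553 11.553 23.473
    endloop
  endfacet
  facet normal -0.7424 -0.5188 0.4239
    outer loop
      vertex 0.502 8.185 0.000
      vertex 4.592 2.333 0.000
      vertex 11.553 11.553 23.473
    endloop
  endfacet
  facet normal -0.2957 -0.8561 0.4239
    outer loop
      vertex 4.592 2.333 0.000
      vertex 11.341 0.002 0.000
      vertex 11.553 11.553 23.473
    endloop
  endfacet
  facet normal 0.2640 -0.8664 0.4240
    outer loop
      vertex 11.341 0.002 0.000
      vertex 18.171 2.083 0.000
      vertex 11.553 11.553 23.473
    endloop
  endfacet
  facet normal 0.7229 -0.5457 0.4239
    outer loop
      vertex 18.171 2.083 0.000
      vertex 22.473 7.782 0.000
      vertex 11.553 11.553 23.473
    endloop
  endfacet
  facet normal 0.9055 -0.0166 0.4239
    outer loop
      vertex 22.473 7.782 0.000
      vertex 22.604 14.921 0.000
      vertex 11.553 11.553 23.473
    endloop
  endfacet
endsolid part

The G0 Z moves step by Δz≈5.868 mm. The G1 loops shrink linearly with z, so the solid tapers from its base footprint up to z≈23.5. Closing with a flat bottom cap and the tapered top and triangulating gives 18 facets — a regular 10-sided pyramid, base circumscribed radius ≈ 11.6 mm, apex at z ≈ 23.5 mm.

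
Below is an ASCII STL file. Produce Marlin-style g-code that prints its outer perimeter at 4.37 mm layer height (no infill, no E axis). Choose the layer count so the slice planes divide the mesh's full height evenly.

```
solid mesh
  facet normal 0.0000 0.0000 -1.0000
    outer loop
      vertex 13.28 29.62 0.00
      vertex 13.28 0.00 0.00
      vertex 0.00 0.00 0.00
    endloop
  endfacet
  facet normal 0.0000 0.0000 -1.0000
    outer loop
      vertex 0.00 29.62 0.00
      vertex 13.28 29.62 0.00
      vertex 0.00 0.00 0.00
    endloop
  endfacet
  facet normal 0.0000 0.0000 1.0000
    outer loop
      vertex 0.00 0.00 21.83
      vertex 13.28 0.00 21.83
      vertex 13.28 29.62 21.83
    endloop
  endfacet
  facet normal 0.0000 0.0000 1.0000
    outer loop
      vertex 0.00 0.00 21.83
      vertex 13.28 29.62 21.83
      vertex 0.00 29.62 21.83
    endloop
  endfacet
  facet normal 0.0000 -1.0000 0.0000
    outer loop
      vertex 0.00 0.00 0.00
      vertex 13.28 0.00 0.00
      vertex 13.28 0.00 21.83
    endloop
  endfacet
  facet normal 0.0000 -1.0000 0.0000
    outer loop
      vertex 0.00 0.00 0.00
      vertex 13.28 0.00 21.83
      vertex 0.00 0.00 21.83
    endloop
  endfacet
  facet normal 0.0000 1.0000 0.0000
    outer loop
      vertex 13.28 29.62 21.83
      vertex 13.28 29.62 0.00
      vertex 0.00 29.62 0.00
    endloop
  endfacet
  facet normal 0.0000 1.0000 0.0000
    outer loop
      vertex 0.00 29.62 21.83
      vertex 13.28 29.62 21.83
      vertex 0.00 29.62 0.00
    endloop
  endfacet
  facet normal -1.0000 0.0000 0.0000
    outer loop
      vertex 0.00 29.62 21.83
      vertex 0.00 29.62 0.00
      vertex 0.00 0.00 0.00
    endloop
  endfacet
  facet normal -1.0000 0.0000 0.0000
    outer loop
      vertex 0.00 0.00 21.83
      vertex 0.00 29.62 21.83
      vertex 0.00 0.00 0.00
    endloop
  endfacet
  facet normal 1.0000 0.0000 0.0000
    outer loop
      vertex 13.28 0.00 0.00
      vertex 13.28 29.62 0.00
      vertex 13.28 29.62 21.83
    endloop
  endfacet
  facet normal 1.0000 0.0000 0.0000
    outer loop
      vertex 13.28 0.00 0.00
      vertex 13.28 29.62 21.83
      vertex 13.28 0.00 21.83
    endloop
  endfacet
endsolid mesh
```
; perimeter-only toolpath
G21 ; units = mm
G90 ; absolute positioning
G28 ; home
; layer 1
G0 Z4.37
G0 X0.00 Y0.00
G1 X13.28 Y0.00
G1 X13.28 Y29.62
G1 X0.00 Y29.62
G1 X0.00 Y0.00
; layer 2
G0 Z8.73
G0 X0.00 Y0.00
G1 X13.28 Y0.00
G1 X13.28 Y29.62
G1 X0.00 Y29.62
G1 X0.00 Y0.00
; layer 3
G0 Z13.10
G0 X0.00 Y0.00
G1 X13.28 Y0.00
G1 X13.28 Y29.62
G1 X0.00 Y29.62
G1 X0.00 Y0.00
; layer 4
G0 Z17.46
G0 X0.00 Y0.00
G1 X13.28 Y0.00
G1 X13.28 Y29.62
G1 X0.00 Y29.62
G1 X0.00 Y0.00
; layer 5
G0 Z21.83
G0 X0.00 Y0.00
G1 X13.28 Y0.00
G1 X13.28 Y29.62
G1 X0.00 Y29.62
G1 X0.00 Y0.00
M2 ; end

The solid is a rectangular box, roughly 13.3 × 29.6 mm footprint and 21.8 mm tall. Slicing at Δz = 4.37 mm — 5 equal slices spanning the solid's height, so layer i sits at z = i·h/5 — gives 5 non-empty perimeters. Each is a 4-segment closed polygon; G0 lifts to the layer z and rapids to the start vertex, then G1 traces the edges.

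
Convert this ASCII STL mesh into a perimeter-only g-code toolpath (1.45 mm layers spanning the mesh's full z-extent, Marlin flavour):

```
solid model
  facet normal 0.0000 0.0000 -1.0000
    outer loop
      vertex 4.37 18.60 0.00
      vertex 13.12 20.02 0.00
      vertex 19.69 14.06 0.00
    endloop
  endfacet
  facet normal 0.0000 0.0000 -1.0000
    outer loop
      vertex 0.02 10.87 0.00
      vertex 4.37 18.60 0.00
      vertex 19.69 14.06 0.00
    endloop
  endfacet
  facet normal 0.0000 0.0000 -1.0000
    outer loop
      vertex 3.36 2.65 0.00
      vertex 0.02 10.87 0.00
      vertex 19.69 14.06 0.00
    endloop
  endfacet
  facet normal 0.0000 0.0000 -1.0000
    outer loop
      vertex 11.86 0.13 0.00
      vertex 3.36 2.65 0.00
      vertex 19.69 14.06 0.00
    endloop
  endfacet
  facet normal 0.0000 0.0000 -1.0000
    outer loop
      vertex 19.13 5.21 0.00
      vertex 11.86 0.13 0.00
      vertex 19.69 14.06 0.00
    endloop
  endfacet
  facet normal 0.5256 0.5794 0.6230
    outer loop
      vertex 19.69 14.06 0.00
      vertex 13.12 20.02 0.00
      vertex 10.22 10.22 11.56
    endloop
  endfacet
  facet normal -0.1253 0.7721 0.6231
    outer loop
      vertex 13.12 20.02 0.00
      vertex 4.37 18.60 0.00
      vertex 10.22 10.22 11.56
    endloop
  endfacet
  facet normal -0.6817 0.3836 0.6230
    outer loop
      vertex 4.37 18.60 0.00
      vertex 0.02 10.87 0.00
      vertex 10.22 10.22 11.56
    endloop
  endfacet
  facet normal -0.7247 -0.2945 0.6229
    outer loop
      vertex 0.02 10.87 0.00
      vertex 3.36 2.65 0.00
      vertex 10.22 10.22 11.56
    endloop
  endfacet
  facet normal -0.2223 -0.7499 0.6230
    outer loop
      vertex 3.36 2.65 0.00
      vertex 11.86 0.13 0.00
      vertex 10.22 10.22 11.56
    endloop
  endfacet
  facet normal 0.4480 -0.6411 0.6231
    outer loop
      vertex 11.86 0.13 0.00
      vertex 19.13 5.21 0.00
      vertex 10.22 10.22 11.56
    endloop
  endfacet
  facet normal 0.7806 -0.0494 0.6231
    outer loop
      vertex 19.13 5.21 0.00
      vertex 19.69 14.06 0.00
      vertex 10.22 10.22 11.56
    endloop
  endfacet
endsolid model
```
; perimeter-only toolpath
G21 ; units = mm
G90 ; absolute positioning
G28 ; home
; layer 1
G0 Z1.45
G0 X18.51 Y13.58
G1 X12.76 Y18.79
G1 X5.10 Y17.55
G1 X1.30 Y10.79
G1 X4.22 Y3.60
G1 X11.65 Y1.39
G1 X18.02 Y5.84
G1 X18.51 Y13.58
; layer 2
G0 Z2.89
G0 X17.32 Y13.10
G1 X12.39 Y17.57
G1 X5.83 Y16.51
G1 X2.57 Y10.71
G1 X5.08 Y4.54
G1 X11.45 Y2.65
G1 X16.90 Y6.46
G1 X17.32 Y13.10
; layer 3
G0 Z4.33
G0 X16.14 Y12.62
G1 X12.03 Y16.34
G1 X6.56 Y15.46
G1 X3.85 Y10.63
G1 X5.93 Y5.49
G1 X11.25 Y3.91
G1 X15.79 Y7.09
G1 X16.14 Y12.62
; layer 4
G0 Z5.78
G0 X14.96 Y12.14
G1 X11.67 Y15.12
G1 X7.29 Y14.41
G1 X5.12 Y10.54
G1 X6.79 Y6.44
G1 X11.04 Y5.18
G1 X14.68 Y7.71
G1 X14.96 Y12.14
; layer 5
G0 Z7.23
G0 X13.77 Y11.66
G1 X11.31 Y13.89
G1 X8.03 Y13.36
G1 X6.40 Y10.46
G1 X7.65 Y7.38
G1 X10.84 Y6.44
G1 X13.56 Y8.34
G1 X13.77 Y11.66
; layer 6
G0 Z8.67
G0 X12.59 Y11.18
G1 X10.95 Y12.67
G1 X8.76 Y12.32
G1 X7.67 Y10.38
G1 X8.51 Y8.33
G1 X10.63 Y7.70
G1 X12.45 Y8.97
G1 X12.59 Y11.18
; layer 7
G0 Z10.12
G0 X11.40 Y10.70
G1 X10.58 Y11.45
G1 X9.49 Y11.27
G1 X8.95 Y10.30
G1 X9.36 Y9.27
G1 X10.43 Y8.96
G1 X11.33 Y9.59
G1 X11.40 Y10.70
M2 ; end

The solid is a regular 7-sided pyramid, base circumscribed radius ≈ 10.2 mm, apex at z ≈ 11.6 mm. Slicing at Δz = 1.45 mm — 8 equal slices spanning the solid's height, so layer i sits at z = i·h/8 — gives 7 non-empty perimeters. Each is a 7-segment closed polygon; G0 lifts to the layer z and rapids to the start vertex, then G1 traces the edges. The cross-section shrinks linearly with z (the slice at the apex is degenerate and omitted).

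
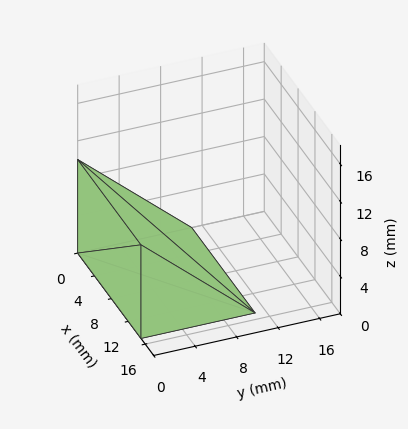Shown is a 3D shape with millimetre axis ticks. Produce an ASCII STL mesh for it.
Reading the render: the shape is a wedge (ramp): 15 × 11 mm base, rising to 10 mm along the y=0 edge and sloping linearly to z=0 at y=11 (dimensions read to the nearest mm from the axis ticks). For the STL, each face is triangulated and given an outward normal.

solid part
  facet normal 0.0000 0.0000 -1.0000
    outer loop
      vertex 15.000 11.000 0.000
      vertex 15.000 0.000 0.000
      vertex 0.000 0.000 0.000
    endloop
  endfacet
  facet normal 0.0000 0.0000 -1.0000
    outer loop
      vertex 0.000 11.000 0.000
      vertex 15.000 11.000 0.000
      vertex 0.000 0.000 0.000
    endloop
  endfacet
  facet normal 0.0000 -1.0000 0.0000
    outer loop
      vertex 0.000 0.000 0.000
      vertex 15.000 0.000 0.000
      vertex 15.000 0.000 10.000
    endloop
  endfacet
  facet normal 0.0000 -1.0000 0.0000
    outer loop
      vertex 0.000 0.000 0.000
      vertex 15.000 0.000 10.000
      vertex 0.000 0.000 10.000
    endloop
  endfacet
  facet normal 0.0000 0.6727 0.7399
    outer loop
      vertex 0.000 0.000 10.000
      vertex 15.000 0.000 10.000
      vertex 15.000 11.000 0.000
    endloop
  endfacet
  facet normal 0.0000 0.6727 0.7399
    outer loop
      vertex 0.000 0.000 10.000
      vertex 15.000 11.000 0.000
      vertex 0.000 11.000 0.000
    endloop
  endfacet
  facet normal -1.0000 0.0000 0.0000
    outer loop
      vertex 0.000 0.000 10.000
      vertex 0.000 11.000 0.000
      vertex 0.000 0.000 0.000
    endloop
  endfacet
  facet normal 1.0000 0.0000 0.0000
    outer loop
      vertex 15.000 0.000 0.000
      vertex 15.000 11.000 0.000
      vertex 15.000 0.000 10.000
    endloop
  endfacet
endsolid part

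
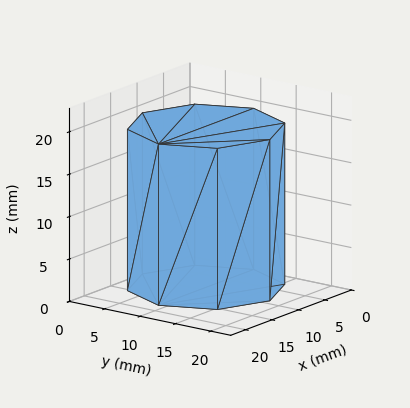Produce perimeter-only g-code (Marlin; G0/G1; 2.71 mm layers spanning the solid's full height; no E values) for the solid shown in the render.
Reading the render: the shape is a regular 8-sided prism (a cylinder approximated with 8 flat sides), circumscribed radius ≈ 9 mm, height ≈ 19 mm (dimensions read to the nearest mm from the axis ticks). For the g-code, the solid's height is divided into equal slices at the stated Δz and each level perimeter traced with G1 moves after a G0 lift.

; perimeter-only toolpath
G21 ; units = mm
G90 ; absolute positioning
G28 ; home
; layer 1
G0 Z2.71
G0 X18.00 Y9.00
G1 X15.36 Y15.36
G1 X9.00 Y18.00
G1 X2.64 Y15.36
G1 X0.00 Y9.00
G1 X2.64 Y2.64
G1 X9.00 Y0.00
G1 X15.36 Y2.64
G1 X18.00 Y9.00
; layer 2
G0 Z5.43
G0 X18.00 Y9.00
G1 X15.36 Y15.36
G1 X9.00 Y18.00
G1 X2.64 Y15.36
G1 X0.00 Y9.00
G1 X2.64 Y2.64
G1 X9.00 Y0.00
G1 X15.36 Y2.64
G1 X18.00 Y9.00
; layer 3
G0 Z8.14
G0 X18.00 Y9.00
G1 X15.36 Y15.36
G1 X9.00 Y18.00
G1 X2.64 Y15.36
G1 X0.00 Y9.00
G1 X2.64 Y2.64
G1 X9.00 Y0.00
G1 X15.36 Y2.64
G1 X18.00 Y9.00
; layer 4
G0 Z10.86
G0 X18.00 Y9.00
G1 X15.36 Y15.36
G1 X9.00 Y18.00
G1 X2.64 Y15.36
G1 X0.00 Y9.00
G1 X2.64 Y2.64
G1 X9.00 Y0.00
G1 X15.36 Y2.64
G1 X18.00 Y9.00
; layer 5
G0 Z13.57
G0 X18.00 Y9.00
G1 X15.36 Y15.36
G1 X9.00 Y18.00
G1 X2.64 Y15.36
G1 X0.00 Y9.00
G1 X2.64 Y2.64
G1 X9.00 Y0.00
G1 X15.36 Y2.64
G1 X18.00 Y9.00
; layer 6
G0 Z16.29
G0 X18.00 Y9.00
G1 X15.36 Y15.36
G1 X9.00 Y18.00
G1 X2.64 Y15.36
G1 X0.00 Y9.00
G1 X2.64 Y2.64
G1 X9.00 Y0.00
G1 X15.36 Y2.64
G1 X18.00 Y9.00
; layer 7
G0 Z19.00
G0 X18.00 Y9.00
G1 X15.36 Y15.36
G1 X9.00 Y18.00
G1 X2.64 Y15.36
G1 X0.00 Y9.00
G1 X2.64 Y2.64
G1 X9.00 Y0.00
G1 X15.36 Y2.64
G1 X18.00 Y9.00
M2 ; end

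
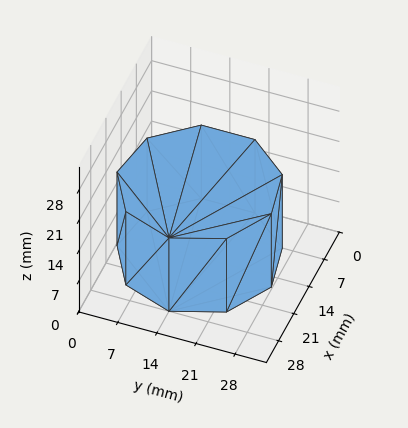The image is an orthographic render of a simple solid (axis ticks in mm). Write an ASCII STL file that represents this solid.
Reading the render: the shape is a regular 9-sided prism (a cylinder approximated with 9 flat sides), circumscribed radius ≈ 14 mm, height ≈ 17 mm (dimensions read to the nearest mm from the axis ticks). For the STL, each face is triangulated and given an outward normal.

solid part
  facet normal 0.0000 0.0000 -1.0000
    outer loop
      vertex 16.4 27.8 0.0
      vertex 24.7 23.0 0.0
      vertex 28.0 14.0 0.0
    endloop
  endfacet
  facet normal 0.0000 0.0000 -1.0000
    outer loop
      vertex 7.0 26.1 0.0
      vertex 16.4 27.8 0.0
      vertex 28.0 14.0 0.0
    endloop
  endfacet
  facet normal 0.0000 0.0000 -1.0000
    outer loop
      vertex 0.8 18.8 0.0
      vertex 7.0 26.1 0.0
      vertex 28.0 14.0 0.0
    endloop
  endfacet
  facet normal 0.0000 0.0000 -1.0000
    outer loop
      vertex 0.8 9.2 0.0
      vertex 0.8 18.8 0.0
      vertex 28.0 14.0 0.0
    endloop
  endfacet
  facet normal 0.0000 0.0000 -1.0000
    outer loop
      vertex 7.0 1.9 0.0
      vertex 0.8 9.2 0.0
      vertex 28.0 14.0 0.0
    endloop
  endfacet
  facet normal 0.0000 0.0000 -1.0000
    outer loop
      vertex 16.4 0.2 0.0
      vertex 7.0 1.9 0.0
      vertex 28.0 14.0 0.0
    endloop
  endfacet
  facet normal 0.0000 0.0000 -1.0000
    outer loop
      vertex 24.7 5.0 0.0
      vertex 16.4 0.2 0.0
      vertex 28.0 14.0 0.0
    endloop
  endfacet
  facet normal 0.0000 0.0000 1.0000
    outer loop
      vertex 28.0 14.0 17.0
      vertex 24.7 23.0 17.0
      vertex 16.4 27.8 17.0
    endloop
  endfacet
  facet normal 0.0000 0.0000 1.0000
    outer loop
      vertex 28.0 14.0 17.0
      vertex 16.4 27.8 17.0
      vertex 7.0 26.1 17.0
    endloop
  endfacet
  facet normal 0.0000 0.0000 1.0000
    outer loop
      vertex 28.0 14.0 17.0
      vertex 7.0 26.1 17.0
      vertex 0.8 18.8 17.0
    endloop
  endfacet
  facet normal 0.0000 0.0000 1.0000
    outer loop
      vertex 28.0 14.0 17.0
      vertex 0.8 18.8 17.0
      vertex 0.8 9.2 17.0
    endloop
  endfacet
  facet normal 0.0000 0.0000 1.0000
    outer loop
      vertex 28.0 14.0 17.0
      vertex 0.8 9.2 17.0
      vertex 7.0 1.9 17.0
    endloop
  endfacet
  facet normal 0.0000 0.0000 1.0000
    outer loop
      vertex 28.0 14.0 17.0
      vertex 7.0 1.9 17.0
      vertex 16.4 0.2 17.0
    endloop
  endfacet
  facet normal 0.0000 0.0000 1.0000
    outer loop
      vertex 28.0 14.0 17.0
      vertex 16.4 0.2 17.0
      vertex 24.7 5.0 17.0
    endloop
  endfacet
  facet normal 0.9389 0.3443 0.0000
    outer loop
      vertex 28.0 14.0 0.0
      vertex 24.7 23.0 0.0
      vertex 24.7 23.0 17.0
    endloop
  endfacet
  facet normal 0.9389 0.3443 0.0000
    outer loop
      vertex 28.0 14.0 0.0
      vertex 24.7 23.0 17.0
      vertex 28.0 14.0 17.0
    endloop
  endfacet
  facet normal 0.5006 0.8657 0.0000
    outer loop
      vertex 24.7 23.0 0.0
      vertex 16.4 27.8 0.0
      vertex 16.4 27.8 17.0
    endloop
  endfacet
  facet normal 0.5006 0.8657 0.0000
    outer loop
      vertex 24.7 23.0 0.0
      vertex 16.4 27.8 17.0
      vertex 24.7 23.0 17.0
    endloop
  endfacet
  facet normal -0.1780 0.9840 0.0000
    outer loop
      vertex 16.4 27.8 0.0
      vertex 7.0 26.1 0.0
      vertex 7.0 26.1 17.0
    endloop
  endfacet
  facet normal -0.1780 0.9840 0.0000
    outer loop
      vertex 16.4 27.8 0.0
      vertex 7.0 26.1 17.0
      vertex 16.4 27.8 17.0
    endloop
  endfacet
  facet normal -0.7622 0.6473 0.0000
    outer loop
      vertex 7.0 26.1 0.0
      vertex 0.8 18.8 0.0
      vertex 0.8 18.8 17.0
    endloop
  endfacet
  facet normal -0.7622 0.6473 0.0000
    outer loop
      vertex 7.0 26.1 0.0
      vertex 0.8 18.8 17.0
      vertex 7.0 26.1 17.0
    endloop
  endfacet
  facet normal -1.0000 0.0000 0.0000
    outer loop
      vertex 0.8 18.8 0.0
      vertex 0.8 9.2 0.0
      vertex 0.8 9.2 17.0
    endloop
  endfacet
  facet normal -1.0000 0.0000 0.0000
    outer loop
      vertex 0.8 18.8 0.0
      vertex 0.8 9.2 17.0
      vertex 0.8 18.8 17.0
    endloop
  endfacet
  facet normal -0.7622 -0.6473 0.0000
    outer loop
      vertex 0.8 9.2 0.0
      vertex 7.0 1.9 0.0
      vertex 7.0 1.9 17.0
    endloop
  endfacet
  facet normal -0.7622 -0.6473 0.0000
    outer loop
      vertex 0.8 9.2 0.0
      vertex 7.0 1.9 17.0
      vertex 0.8 9.2 17.0
    endloop
  endfacet
  facet normal -0.1780 -0.9840 0.0000
    outer loop
      vertex 7.0 1.9 0.0
      vertex 16.4 0.2 0.0
      vertex 16.4 0.2 17.0
    endloop
  endfacet
  facet normal -0.1780 -0.9840 0.0000
    outer loop
      vertex 7.0 1.9 0.0
      vertex 16.4 0.2 17.0
      vertex 7.0 1.9 17.0
    endloop
  endfacet
  facet normal 0.5006 -0.8657 0.0000
    outer loop
      vertex 16.4 0.2 0.0
      vertex 24.7 5.0 0.0
      vertex 24.7 5.0 17.0
    endloop
  endfacet
  facet normal 0.5006 -0.8657 0.0000
    outer loop
      vertex 16.4 0.2 0.0
      vertex 24.7 5.0 17.0
      vertex 16.4 0.2 17.0
    endloop
  endfacet
  facet normal 0.9389 -0.3443 0.0000
    outer loop
      vertex 24.7 5.0 0.0
      vertex 28.0 14.0 0.0
      vertex 28.0 14.0 17.0
    endloop
  endfacet
  facet normal 0.9389 -0.3443 0.0000
    outer loop
      vertex 24.7 5.0 0.0
      vertex 28.0 14.0 17.0
      vertex 24.7 5.0 17.0
    endloop
  endfacet
endsolid part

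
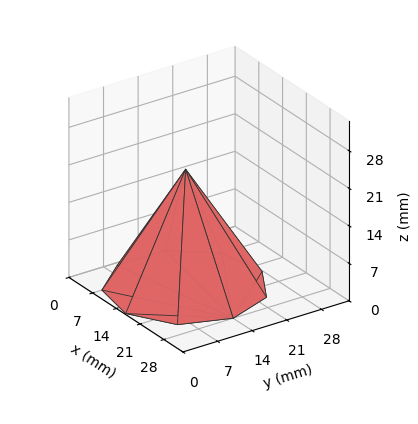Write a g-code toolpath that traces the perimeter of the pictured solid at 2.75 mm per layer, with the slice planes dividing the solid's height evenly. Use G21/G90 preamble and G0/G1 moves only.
Reading the render: the shape is a regular 9-sided pyramid, base circumscribed radius ≈ 14 mm, apex at z ≈ 22 mm (dimensions read to the nearest mm from the axis ticks). For the g-code, the solid's height is divided into equal slices at the stated Δz and each level perimeter traced with G1 moves after a G0 lift.

; perimeter-only toolpath
G21 ; units = mm
G90 ; absolute positioning
G28 ; home
; layer 1
G0 Z2.75
G0 X26.25 Y14.00
G1 X23.38 Y21.88
G1 X16.13 Y26.07
G1 X7.88 Y24.61
G1 X2.48 Y18.19
G1 X2.48 Y9.81
G1 X7.88 Y3.40
G1 X16.13 Y1.93
G1 X23.38 Y6.12
G1 X26.25 Y14.00
; layer 2
G0 Z5.50
G0 X24.50 Y14.00
G1 X22.04 Y20.75
G1 X15.82 Y24.34
G1 X8.75 Y23.09
G1 X4.13 Y17.59
G1 X4.13 Y10.41
G1 X8.75 Y4.91
G1 X15.82 Y3.66
G1 X22.04 Y7.25
G1 X24.50 Y14.00
; layer 3
G0 Z8.25
G0 X22.75 Y14.00
G1 X20.70 Y19.62
G1 X15.52 Y22.62
G1 X9.62 Y21.57
G1 X5.78 Y16.99
G1 X5.78 Y11.01
G1 X9.62 Y6.42
G1 X15.52 Y5.38
G1 X20.70 Y8.38
G1 X22.75 Y14.00
; layer 4
G0 Z11.00
G0 X21.00 Y14.00
G1 X19.36 Y18.50
G1 X15.21 Y20.89
G1 X10.50 Y20.06
G1 X7.42 Y16.39
G1 X7.42 Y11.61
G1 X10.50 Y7.94
G1 X15.21 Y7.11
G1 X19.36 Y9.50
G1 X21.00 Y14.00
; layer 5
G0 Z13.75
G0 X19.25 Y14.00
G1 X18.02 Y17.38
G1 X14.91 Y19.17
G1 X11.38 Y18.55
G1 X9.06 Y15.80
G1 X9.06 Y12.20
G1 X11.38 Y9.46
G1 X14.91 Y8.83
G1 X18.02 Y10.62
G1 X19.25 Y14.00
; layer 6
G0 Z16.50
G0 X17.50 Y14.00
G1 X16.68 Y16.25
G1 X14.61 Y17.45
G1 X12.25 Y17.03
G1 X10.71 Y15.20
G1 X10.71 Y12.80
G1 X12.25 Y10.97
G1 X14.61 Y10.55
G1 X16.68 Y11.75
G1 X17.50 Y14.00
; layer 7
G0 Z19.25
G0 X15.75 Y14.00
G1 X15.34 Y15.12
G1 X14.30 Y15.72
G1 X13.12 Y15.52
G1 X12.36 Y14.60
G1 X12.36 Y13.40
G1 X13.12 Y12.48
G1 X14.30 Y12.28
G1 X15.34 Y12.88
G1 X15.75 Y14.00
M2 ; end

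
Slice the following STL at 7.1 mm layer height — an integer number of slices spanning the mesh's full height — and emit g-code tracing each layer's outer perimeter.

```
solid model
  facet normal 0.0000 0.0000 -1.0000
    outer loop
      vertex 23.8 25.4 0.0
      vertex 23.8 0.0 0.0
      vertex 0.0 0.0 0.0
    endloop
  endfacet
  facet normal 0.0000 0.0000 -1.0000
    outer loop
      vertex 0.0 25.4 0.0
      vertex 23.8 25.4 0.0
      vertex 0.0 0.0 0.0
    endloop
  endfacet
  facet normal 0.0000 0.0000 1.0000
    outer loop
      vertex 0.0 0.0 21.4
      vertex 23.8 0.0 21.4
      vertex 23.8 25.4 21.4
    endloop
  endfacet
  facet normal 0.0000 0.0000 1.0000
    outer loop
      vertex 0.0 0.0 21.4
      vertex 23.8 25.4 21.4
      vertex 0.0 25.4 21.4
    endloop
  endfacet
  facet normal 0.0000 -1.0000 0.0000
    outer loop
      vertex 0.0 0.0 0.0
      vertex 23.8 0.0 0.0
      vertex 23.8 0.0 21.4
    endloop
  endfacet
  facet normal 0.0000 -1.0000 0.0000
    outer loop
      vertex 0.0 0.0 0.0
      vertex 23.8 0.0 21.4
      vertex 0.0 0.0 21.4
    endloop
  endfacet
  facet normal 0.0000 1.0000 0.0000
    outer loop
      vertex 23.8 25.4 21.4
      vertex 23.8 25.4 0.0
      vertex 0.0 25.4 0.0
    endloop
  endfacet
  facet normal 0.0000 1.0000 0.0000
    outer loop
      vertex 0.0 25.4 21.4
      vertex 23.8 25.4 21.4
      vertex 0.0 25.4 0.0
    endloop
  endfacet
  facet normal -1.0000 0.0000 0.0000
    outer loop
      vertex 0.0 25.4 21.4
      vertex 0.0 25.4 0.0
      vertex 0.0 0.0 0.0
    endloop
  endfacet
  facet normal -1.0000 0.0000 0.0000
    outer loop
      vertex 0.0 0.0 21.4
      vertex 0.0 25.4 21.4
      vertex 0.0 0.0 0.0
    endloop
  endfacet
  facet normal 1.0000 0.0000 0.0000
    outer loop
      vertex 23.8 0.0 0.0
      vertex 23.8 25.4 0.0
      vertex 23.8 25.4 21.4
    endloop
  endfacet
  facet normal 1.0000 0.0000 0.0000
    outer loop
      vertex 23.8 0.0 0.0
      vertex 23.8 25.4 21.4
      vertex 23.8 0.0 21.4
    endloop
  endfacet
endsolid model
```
; perimeter-only toolpath
G21 ; units = mm
G90 ; absolute positioning
G28 ; home
; layer 1
G0 Z7.1
G0 X0.0 Y0.0
G1 X23.8 Y0.0
G1 X23.8 Y25.4
G1 X0.0 Y25.4
G1 X0.0 Y0.0
; layer 2
G0 Z14.3
G0 X0.0 Y0.0
G1 X23.8 Y0.0
G1 X23.8 Y25.4
G1 X0.0 Y25.4
G1 X0.0 Y0.0
; layer 3
G0 Z21.4
G0 X0.0 Y0.0
G1 X23.8 Y0.0
G1 X23.8 Y25.4
G1 X0.0 Y25.4
G1 X0.0 Y0.0
M2 ; end

The solid is a rectangular box, roughly 23.8 × 25.4 mm footprint and 21.4 mm tall. Slicing at Δz = 7.1 mm — 3 equal slices spanning the solid's height, so layer i sits at z = i·h/3 — gives 3 non-empty perimeters. Each is a 4-segment closed polygon; G0 lifts to the layer z and rapids to the start vertex, then G1 traces the edges.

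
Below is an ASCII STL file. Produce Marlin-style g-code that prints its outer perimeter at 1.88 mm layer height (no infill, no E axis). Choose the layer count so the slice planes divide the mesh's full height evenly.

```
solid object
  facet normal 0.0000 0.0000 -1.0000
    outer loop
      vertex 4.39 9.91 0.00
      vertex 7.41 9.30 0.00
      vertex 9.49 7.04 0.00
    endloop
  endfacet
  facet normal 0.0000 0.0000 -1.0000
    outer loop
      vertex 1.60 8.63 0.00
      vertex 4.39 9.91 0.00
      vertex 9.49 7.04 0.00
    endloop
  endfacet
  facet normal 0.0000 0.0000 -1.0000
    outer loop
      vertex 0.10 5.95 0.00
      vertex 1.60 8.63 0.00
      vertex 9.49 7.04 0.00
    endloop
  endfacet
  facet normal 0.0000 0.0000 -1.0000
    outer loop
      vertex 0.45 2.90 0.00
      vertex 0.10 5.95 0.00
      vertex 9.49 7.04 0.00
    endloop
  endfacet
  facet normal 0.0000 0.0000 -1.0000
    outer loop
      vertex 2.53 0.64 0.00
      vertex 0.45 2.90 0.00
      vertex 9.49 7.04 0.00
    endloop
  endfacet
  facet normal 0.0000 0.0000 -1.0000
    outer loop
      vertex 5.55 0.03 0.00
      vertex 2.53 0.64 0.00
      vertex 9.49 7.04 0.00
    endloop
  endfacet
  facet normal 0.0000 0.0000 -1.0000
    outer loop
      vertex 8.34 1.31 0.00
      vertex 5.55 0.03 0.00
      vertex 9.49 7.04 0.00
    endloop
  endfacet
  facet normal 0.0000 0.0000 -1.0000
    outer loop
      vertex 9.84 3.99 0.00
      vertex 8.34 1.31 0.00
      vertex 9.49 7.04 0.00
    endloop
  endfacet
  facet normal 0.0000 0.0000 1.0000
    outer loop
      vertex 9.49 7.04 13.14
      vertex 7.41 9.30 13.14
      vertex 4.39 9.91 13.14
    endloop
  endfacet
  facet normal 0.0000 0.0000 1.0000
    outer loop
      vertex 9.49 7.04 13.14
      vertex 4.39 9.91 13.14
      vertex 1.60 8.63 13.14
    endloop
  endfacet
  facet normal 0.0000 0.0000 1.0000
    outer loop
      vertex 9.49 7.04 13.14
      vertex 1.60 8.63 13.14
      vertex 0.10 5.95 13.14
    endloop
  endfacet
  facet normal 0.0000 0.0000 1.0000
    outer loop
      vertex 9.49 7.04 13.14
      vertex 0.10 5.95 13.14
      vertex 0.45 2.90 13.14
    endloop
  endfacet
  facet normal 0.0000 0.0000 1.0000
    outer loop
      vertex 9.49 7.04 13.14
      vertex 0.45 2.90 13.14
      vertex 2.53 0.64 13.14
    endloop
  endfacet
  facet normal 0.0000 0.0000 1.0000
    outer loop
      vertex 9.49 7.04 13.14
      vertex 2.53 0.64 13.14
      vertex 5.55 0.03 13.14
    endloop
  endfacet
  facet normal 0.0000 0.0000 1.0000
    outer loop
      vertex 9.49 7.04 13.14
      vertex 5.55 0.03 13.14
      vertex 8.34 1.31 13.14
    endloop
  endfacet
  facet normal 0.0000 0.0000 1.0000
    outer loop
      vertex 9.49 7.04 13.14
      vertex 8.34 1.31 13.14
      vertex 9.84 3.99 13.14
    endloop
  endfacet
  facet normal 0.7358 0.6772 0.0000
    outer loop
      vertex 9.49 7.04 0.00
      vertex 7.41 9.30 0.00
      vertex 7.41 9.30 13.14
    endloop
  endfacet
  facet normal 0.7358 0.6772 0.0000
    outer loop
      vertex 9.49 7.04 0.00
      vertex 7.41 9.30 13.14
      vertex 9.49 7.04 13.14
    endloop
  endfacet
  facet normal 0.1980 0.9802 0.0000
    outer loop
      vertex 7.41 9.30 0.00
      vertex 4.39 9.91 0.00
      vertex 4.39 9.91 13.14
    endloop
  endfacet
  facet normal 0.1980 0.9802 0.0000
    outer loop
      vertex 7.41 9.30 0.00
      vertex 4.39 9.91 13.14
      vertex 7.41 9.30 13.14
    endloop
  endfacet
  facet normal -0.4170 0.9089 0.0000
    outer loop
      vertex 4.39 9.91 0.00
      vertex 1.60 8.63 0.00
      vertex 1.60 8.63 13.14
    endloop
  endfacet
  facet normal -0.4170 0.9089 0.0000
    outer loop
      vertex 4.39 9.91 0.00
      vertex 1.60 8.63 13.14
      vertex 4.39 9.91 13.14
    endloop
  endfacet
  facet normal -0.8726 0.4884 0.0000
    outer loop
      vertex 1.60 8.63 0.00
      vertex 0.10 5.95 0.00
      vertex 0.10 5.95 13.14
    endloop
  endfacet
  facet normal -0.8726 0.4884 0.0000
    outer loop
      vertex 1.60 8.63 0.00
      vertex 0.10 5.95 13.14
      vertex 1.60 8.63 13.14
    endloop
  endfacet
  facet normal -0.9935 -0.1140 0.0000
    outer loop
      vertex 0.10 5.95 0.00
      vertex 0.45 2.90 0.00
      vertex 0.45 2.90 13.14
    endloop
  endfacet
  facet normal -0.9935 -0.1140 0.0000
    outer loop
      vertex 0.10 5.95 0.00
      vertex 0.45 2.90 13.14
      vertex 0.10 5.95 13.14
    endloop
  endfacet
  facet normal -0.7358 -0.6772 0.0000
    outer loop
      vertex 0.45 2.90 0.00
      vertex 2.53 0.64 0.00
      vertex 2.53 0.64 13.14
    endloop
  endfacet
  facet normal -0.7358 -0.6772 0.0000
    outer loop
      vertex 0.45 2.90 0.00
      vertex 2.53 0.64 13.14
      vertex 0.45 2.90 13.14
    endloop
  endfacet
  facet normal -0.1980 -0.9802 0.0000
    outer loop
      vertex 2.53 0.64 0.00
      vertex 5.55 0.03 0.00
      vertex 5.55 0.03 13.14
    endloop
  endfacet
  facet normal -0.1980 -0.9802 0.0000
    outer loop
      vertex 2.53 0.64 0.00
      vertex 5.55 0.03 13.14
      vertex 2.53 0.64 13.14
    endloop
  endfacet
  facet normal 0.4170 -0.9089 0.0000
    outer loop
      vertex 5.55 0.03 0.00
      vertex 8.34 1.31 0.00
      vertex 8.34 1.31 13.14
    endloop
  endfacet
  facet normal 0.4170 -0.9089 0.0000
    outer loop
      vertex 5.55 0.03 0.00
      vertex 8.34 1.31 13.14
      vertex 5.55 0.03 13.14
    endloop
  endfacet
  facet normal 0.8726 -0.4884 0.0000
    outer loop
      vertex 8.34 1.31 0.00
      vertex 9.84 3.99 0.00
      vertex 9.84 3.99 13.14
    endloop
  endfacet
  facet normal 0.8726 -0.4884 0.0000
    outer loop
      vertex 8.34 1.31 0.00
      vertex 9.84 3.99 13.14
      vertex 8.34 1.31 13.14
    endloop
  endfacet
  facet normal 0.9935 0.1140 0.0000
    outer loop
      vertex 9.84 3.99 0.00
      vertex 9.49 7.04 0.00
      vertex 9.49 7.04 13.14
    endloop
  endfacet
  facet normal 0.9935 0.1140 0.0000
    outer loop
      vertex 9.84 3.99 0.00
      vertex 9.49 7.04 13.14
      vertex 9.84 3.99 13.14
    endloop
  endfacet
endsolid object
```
; perimeter-only toolpath
G21 ; units = mm
G90 ; absolute positioning
G28 ; home
; layer 1
G0 Z1.88
G0 X9.49 Y7.04
G1 X7.41 Y9.30
G1 X4.39 Y9.91
G1 X1.60 Y8.63
G1 X0.10 Y5.95
G1 X0.45 Y2.90
G1 X2.53 Y0.64
G1 X5.55 Y0.03
G1 X8.34 Y1.31
G1 X9.84 Y3.99
G1 X9.49 Y7.04
; layer 2
G0 Z3.75
G0 X9.49 Y7.04
G1 X7.41 Y9.30
G1 X4.39 Y9.91
G1 X1.60 Y8.63
G1 X0.10 Y5.95
G1 X0.45 Y2.90
G1 X2.53 Y0.64
G1 X5.55 Y0.03
G1 X8.34 Y1.31
G1 X9.84 Y3.99
G1 X9.49 Y7.04
; layer 3
G0 Z5.63
G0 X9.49 Y7.04
G1 X7.41 Y9.30
G1 X4.39 Y9.91
G1 X1.60 Y8.63
G1 X0.10 Y5.95
G1 X0.45 Y2.90
G1 X2.53 Y0.64
G1 X5.55 Y0.03
G1 X8.34 Y1.31
G1 X9.84 Y3.99
G1 X9.49 Y7.04
; layer 4
G0 Z7.51
G0 X9.49 Y7.04
G1 X7.41 Y9.30
G1 X4.39 Y9.91
G1 X1.60 Y8.63
G1 X0.10 Y5.95
G1 X0.45 Y2.90
G1 X2.53 Y0.64
G1 X5.55 Y0.03
G1 X8.34 Y1.31
G1 X9.84 Y3.99
G1 X9.49 Y7.04
; layer 5
G0 Z9.39
G0 X9.49 Y7.04
G1 X7.41 Y9.30
G1 X4.39 Y9.91
G1 X1.60 Y8.63
G1 X0.10 Y5.95
G1 X0.45 Y2.90
G1 X2.53 Y0.64
G1 X5.55 Y0.03
G1 X8.34 Y1.31
G1 X9.84 Y3.99
G1 X9.49 Y7.04
; layer 6
G0 Z11.26
G0 X9.49 Y7.04
G1 X7.41 Y9.30
G1 X4.39 Y9.91
G1 X1.60 Y8.63
G1 X0.10 Y5.95
G1 X0.45 Y2.90
G1 X2.53 Y0.64
G1 X5.55 Y0.03
G1 X8.34 Y1.31
G1 X9.84 Y3.99
G1 X9.49 Y7.04
; layer 7
G0 Z13.14
G0 X9.49 Y7.04
G1 X7.41 Y9.30
G1 X4.39 Y9.91
G1 X1.60 Y8.63
G1 X0.10 Y5.95
G1 X0.45 Y2.90
G1 X2.53 Y0.64
G1 X5.55 Y0.03
G1 X8.34 Y1.31
G1 X9.84 Y3.99
G1 X9.49 Y7.04
M2 ; end

The solid is a regular 10-sided prism (a cylinder approximated with 10 flat sides), circumscribed radius ≈ 4.97 mm, height ≈ 13.1 mm. Slicing at Δz = 1.88 mm — 7 equal slices spanning the solid's height, so layer i sits at z = i·h/7 — gives 7 non-empty perimeters. Each is a 10-segment closed polygon; G0 lifts to the layer z and rapids to the start vertex, then G1 traces the edges.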